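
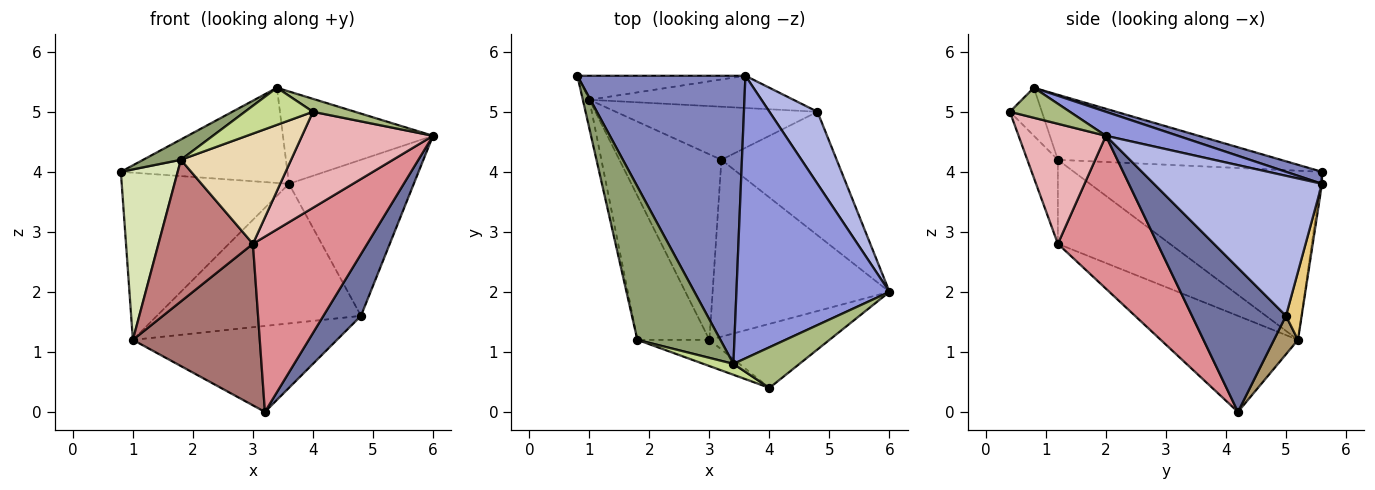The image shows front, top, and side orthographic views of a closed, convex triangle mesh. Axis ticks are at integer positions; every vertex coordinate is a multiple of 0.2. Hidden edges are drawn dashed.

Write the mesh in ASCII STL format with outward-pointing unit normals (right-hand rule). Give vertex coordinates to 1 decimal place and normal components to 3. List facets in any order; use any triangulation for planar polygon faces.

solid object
 facet normal 0.745 -0.298 -0.596
  outer loop
   vertex 4.8 5.0 1.6
   vertex 6.0 2.0 4.6
   vertex 3.2 4.2 0.0
  endloop
 endfacet
 facet normal 0.068 0.313 0.947
  outer loop
   vertex 3.6 5.6 3.8
   vertex 0.8 5.6 4.0
   vertex 3.4 0.8 5.4
  endloop
 endfacet
 facet normal 0.147 0.307 0.940
  outer loop
   vertex 3.6 5.6 3.8
   vertex 3.4 0.8 5.4
   vertex 6.0 2.0 4.6
  endloop
 endfacet
 facet normal 0.774 0.575 0.265
  outer loop
   vertex 3.6 5.6 3.8
   vertex 6.0 2.0 4.6
   vertex 4.8 5.0 1.6
  endloop
 endfacet
 facet normal -0.613 -0.104 0.783
  outer loop
   vertex 1.8 1.2 4.2
   vertex 3.4 0.8 5.4
   vertex 0.8 5.6 4.0
  endloop
 endfacet
 facet normal 0.397 -0.278 0.874
  outer loop
   vertex 4.0 0.4 5.0
   vertex 6.0 2.0 4.6
   vertex 3.4 0.8 5.4
  endloop
 endfacet
 facet normal -0.411 -0.874 0.257
  outer loop
   vertex 4.0 0.4 5.0
   vertex 3.4 0.8 5.4
   vertex 1.8 1.2 4.2
  endloop
 endfacet
 facet normal -0.974 -0.223 -0.038
  outer loop
   vertex 1.0 5.2 1.2
   vertex 1.8 1.2 4.2
   vertex 0.8 5.6 4.0
  endloop
 endfacet
 facet normal 0.100 0.847 -0.523
  outer loop
   vertex 1.0 5.2 1.2
   vertex 4.8 5.0 1.6
   vertex 3.2 4.2 0.0
  endloop
 endfacet
 facet normal -0.010 0.990 -0.142
  outer loop
   vertex 1.0 5.2 1.2
   vertex 0.8 5.6 4.0
   vertex 3.6 5.6 3.8
  endloop
 endfacet
 facet normal 0.075 0.972 -0.224
  outer loop
   vertex 1.0 5.2 1.2
   vertex 3.6 5.6 3.8
   vertex 4.8 5.0 1.6
  endloop
 endfacet
 facet normal -0.260 -0.939 -0.223
  outer loop
   vertex 3.0 1.2 2.8
   vertex 4.0 0.4 5.0
   vertex 1.8 1.2 4.2
  endloop
 endfacet
 facet normal -0.579 -0.535 -0.615
  outer loop
   vertex 3.0 1.2 2.8
   vertex 1.0 5.2 1.2
   vertex 3.2 4.2 0.0
  endloop
 endfacet
 facet normal -0.640 -0.539 -0.548
  outer loop
   vertex 3.0 1.2 2.8
   vertex 1.8 1.2 4.2
   vertex 1.0 5.2 1.2
  endloop
 endfacet
 facet normal 0.523 -0.600 -0.605
  outer loop
   vertex 3.0 1.2 2.8
   vertex 3.2 4.2 0.0
   vertex 6.0 2.0 4.6
  endloop
 endfacet
 facet normal 0.485 -0.728 -0.485
  outer loop
   vertex 3.0 1.2 2.8
   vertex 6.0 2.0 4.6
   vertex 4.0 0.4 5.0
  endloop
 endfacet
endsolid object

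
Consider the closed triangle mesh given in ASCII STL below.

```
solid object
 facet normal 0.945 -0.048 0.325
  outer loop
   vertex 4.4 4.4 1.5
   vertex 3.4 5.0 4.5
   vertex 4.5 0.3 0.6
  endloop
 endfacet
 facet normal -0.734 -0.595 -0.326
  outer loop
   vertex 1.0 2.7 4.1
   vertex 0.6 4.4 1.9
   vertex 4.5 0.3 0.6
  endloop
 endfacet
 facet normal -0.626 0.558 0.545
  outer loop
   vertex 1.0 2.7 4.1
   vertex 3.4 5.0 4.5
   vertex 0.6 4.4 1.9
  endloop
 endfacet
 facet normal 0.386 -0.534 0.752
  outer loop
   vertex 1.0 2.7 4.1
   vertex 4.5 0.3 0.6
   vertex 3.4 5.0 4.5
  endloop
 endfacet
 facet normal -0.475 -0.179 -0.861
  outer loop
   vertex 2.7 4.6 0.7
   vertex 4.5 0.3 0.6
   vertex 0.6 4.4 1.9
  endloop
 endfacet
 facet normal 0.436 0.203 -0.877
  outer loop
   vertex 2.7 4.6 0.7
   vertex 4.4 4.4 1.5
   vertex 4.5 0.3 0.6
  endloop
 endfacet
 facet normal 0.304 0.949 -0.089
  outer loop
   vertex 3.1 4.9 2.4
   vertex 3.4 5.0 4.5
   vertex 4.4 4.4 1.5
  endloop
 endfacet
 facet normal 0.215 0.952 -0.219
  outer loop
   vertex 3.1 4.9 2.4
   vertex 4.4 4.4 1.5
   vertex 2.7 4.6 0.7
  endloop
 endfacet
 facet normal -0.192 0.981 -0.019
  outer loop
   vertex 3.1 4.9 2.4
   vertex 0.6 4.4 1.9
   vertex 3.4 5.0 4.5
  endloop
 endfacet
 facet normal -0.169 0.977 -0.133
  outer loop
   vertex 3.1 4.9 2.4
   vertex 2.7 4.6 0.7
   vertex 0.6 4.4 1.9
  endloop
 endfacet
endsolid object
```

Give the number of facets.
10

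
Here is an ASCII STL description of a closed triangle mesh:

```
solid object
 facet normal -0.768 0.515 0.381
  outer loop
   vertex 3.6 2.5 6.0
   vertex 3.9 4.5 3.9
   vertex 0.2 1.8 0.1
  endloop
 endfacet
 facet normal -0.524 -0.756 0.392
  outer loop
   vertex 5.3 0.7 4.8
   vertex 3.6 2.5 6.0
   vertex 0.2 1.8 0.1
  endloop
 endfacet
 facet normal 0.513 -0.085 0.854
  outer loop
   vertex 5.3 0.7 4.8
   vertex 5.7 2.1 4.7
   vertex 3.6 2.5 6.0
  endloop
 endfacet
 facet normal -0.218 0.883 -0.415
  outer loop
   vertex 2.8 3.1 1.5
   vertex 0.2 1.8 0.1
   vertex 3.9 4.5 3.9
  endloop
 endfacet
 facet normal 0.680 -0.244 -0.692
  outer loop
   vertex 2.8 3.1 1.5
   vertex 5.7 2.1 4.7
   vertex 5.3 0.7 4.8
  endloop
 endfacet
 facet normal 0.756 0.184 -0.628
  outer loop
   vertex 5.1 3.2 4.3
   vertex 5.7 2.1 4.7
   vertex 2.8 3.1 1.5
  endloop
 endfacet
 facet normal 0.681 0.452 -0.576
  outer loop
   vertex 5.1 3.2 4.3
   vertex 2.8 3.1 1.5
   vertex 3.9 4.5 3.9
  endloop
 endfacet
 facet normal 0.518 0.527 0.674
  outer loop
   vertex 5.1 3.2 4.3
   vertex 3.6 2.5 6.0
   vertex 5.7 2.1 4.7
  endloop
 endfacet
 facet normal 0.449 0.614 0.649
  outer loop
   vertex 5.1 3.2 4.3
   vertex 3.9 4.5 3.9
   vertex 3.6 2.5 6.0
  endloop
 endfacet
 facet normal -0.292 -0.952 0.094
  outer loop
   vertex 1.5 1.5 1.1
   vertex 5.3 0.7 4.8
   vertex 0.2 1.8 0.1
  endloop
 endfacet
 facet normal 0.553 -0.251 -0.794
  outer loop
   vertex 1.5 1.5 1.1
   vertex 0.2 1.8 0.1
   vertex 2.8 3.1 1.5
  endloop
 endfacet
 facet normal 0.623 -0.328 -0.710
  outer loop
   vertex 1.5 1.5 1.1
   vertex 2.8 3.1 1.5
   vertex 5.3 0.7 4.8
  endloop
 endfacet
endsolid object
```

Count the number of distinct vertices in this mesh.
8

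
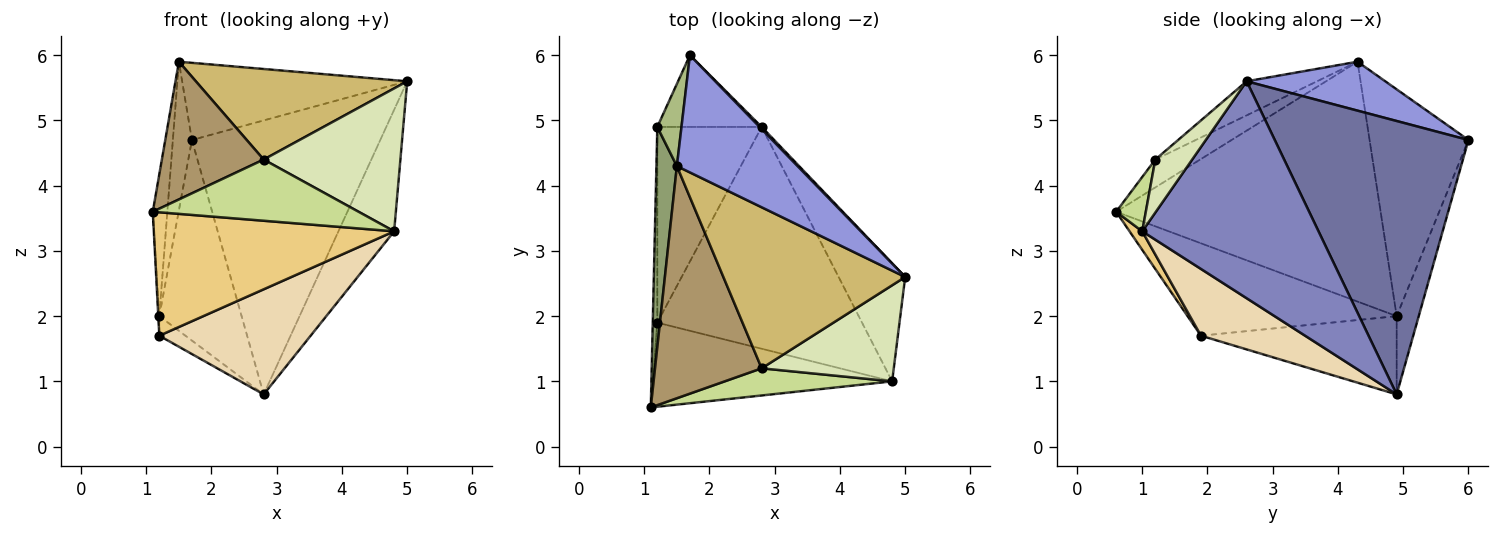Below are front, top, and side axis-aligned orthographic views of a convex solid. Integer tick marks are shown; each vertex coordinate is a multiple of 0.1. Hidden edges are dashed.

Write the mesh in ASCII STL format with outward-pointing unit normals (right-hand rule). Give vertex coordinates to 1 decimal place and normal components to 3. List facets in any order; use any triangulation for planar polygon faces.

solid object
 facet normal 0.717 0.697 0.006
  outer loop
   vertex 2.8 4.9 0.8
   vertex 1.7 6.0 4.7
   vertex 5.0 2.6 5.6
  endloop
 endfacet
 facet normal 0.915 0.289 -0.281
  outer loop
   vertex 4.8 1.0 3.3
   vertex 2.8 4.9 0.8
   vertex 5.0 2.6 5.6
  endloop
 endfacet
 facet normal 0.321 0.521 0.791
  outer loop
   vertex 1.5 4.3 5.9
   vertex 5.0 2.6 5.6
   vertex 1.7 6.0 4.7
  endloop
 endfacet
 facet normal -0.245 0.913 -0.327
  outer loop
   vertex 1.2 4.9 2.0
   vertex 1.7 6.0 4.7
   vertex 2.8 4.9 0.8
  endloop
 endfacet
 facet normal -0.995 0.055 0.085
  outer loop
   vertex 1.2 4.9 2.0
   vertex 1.1 0.6 3.6
   vertex 1.5 4.3 5.9
  endloop
 endfacet
 facet normal -0.977 0.188 0.104
  outer loop
   vertex 1.2 4.9 2.0
   vertex 1.5 4.3 5.9
   vertex 1.7 6.0 4.7
  endloop
 endfacet
 facet normal 0.131 -0.906 0.402
  outer loop
   vertex 2.8 1.2 4.4
   vertex 1.1 0.6 3.6
   vertex 4.8 1.0 3.3
  endloop
 endfacet
 facet normal 0.218 -0.810 0.544
  outer loop
   vertex 2.8 1.2 4.4
   vertex 4.8 1.0 3.3
   vertex 5.0 2.6 5.6
  endloop
 endfacet
 facet normal -0.219 -0.498 0.839
  outer loop
   vertex 2.8 1.2 4.4
   vertex 1.5 4.3 5.9
   vertex 1.1 0.6 3.6
  endloop
 endfacet
 facet normal -0.161 -0.484 0.860
  outer loop
   vertex 2.8 1.2 4.4
   vertex 5.0 2.6 5.6
   vertex 1.5 4.3 5.9
  endloop
 endfacet
 facet normal 0.044 -0.826 -0.563
  outer loop
   vertex 1.2 1.9 1.7
   vertex 4.8 1.0 3.3
   vertex 1.1 0.6 3.6
  endloop
 endfacet
 facet normal 0.283 -0.411 -0.867
  outer loop
   vertex 1.2 1.9 1.7
   vertex 2.8 4.9 0.8
   vertex 4.8 1.0 3.3
  endloop
 endfacet
 facet normal -0.999 0.005 -0.049
  outer loop
   vertex 1.2 1.9 1.7
   vertex 1.1 0.6 3.6
   vertex 1.2 4.9 2.0
  endloop
 endfacet
 facet normal -0.598 0.080 -0.797
  outer loop
   vertex 1.2 1.9 1.7
   vertex 1.2 4.9 2.0
   vertex 2.8 4.9 0.8
  endloop
 endfacet
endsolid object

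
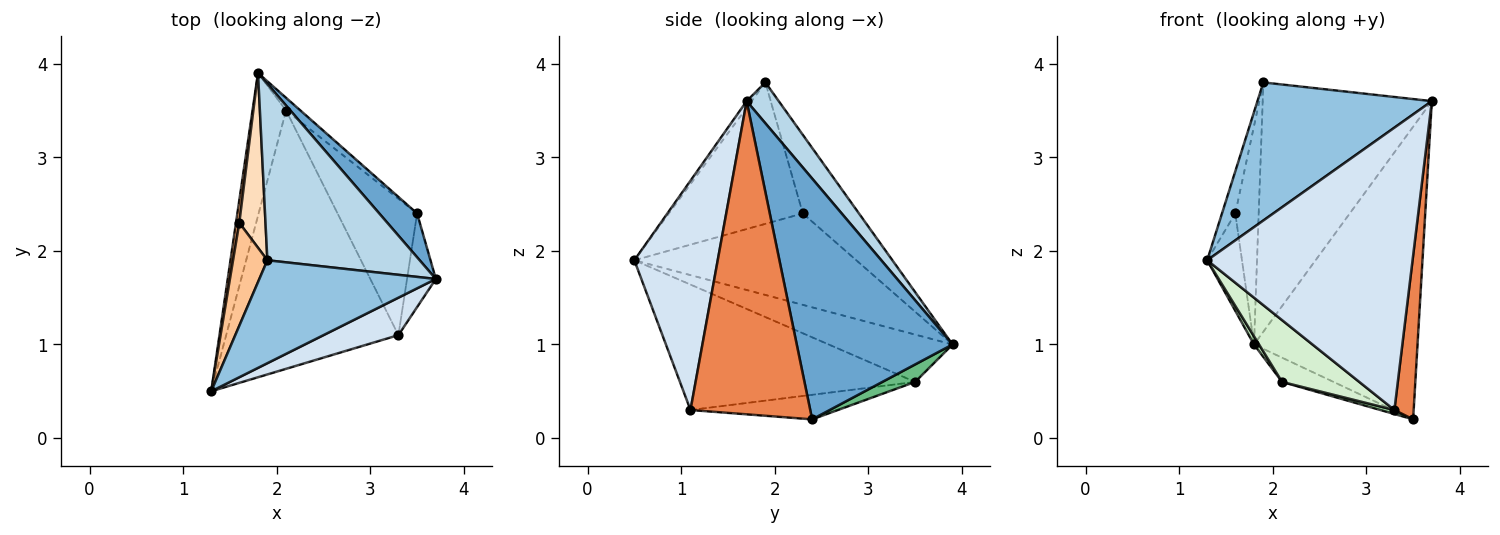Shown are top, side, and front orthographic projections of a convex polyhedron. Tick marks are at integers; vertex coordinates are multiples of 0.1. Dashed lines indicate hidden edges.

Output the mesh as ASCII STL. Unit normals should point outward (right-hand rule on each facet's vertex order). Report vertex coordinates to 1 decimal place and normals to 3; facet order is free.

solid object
 facet normal 0.686 0.720 0.108
  outer loop
   vertex 3.5 2.4 0.2
   vertex 1.8 3.9 1.0
   vertex 3.7 1.7 3.6
  endloop
 endfacet
 facet normal -0.023 -0.801 0.598
  outer loop
   vertex 1.9 1.9 3.8
   vertex 1.3 0.5 1.9
   vertex 3.7 1.7 3.6
  endloop
 endfacet
 facet normal 0.153 0.807 0.571
  outer loop
   vertex 1.9 1.9 3.8
   vertex 3.7 1.7 3.6
   vertex 1.8 3.9 1.0
  endloop
 endfacet
 facet normal 0.373 -0.920 0.122
  outer loop
   vertex 3.3 1.1 0.3
   vertex 3.7 1.7 3.6
   vertex 1.3 0.5 1.9
  endloop
 endfacet
 facet normal 0.983 -0.158 -0.090
  outer loop
   vertex 3.3 1.1 0.3
   vertex 3.5 2.4 0.2
   vertex 3.7 1.7 3.6
  endloop
 endfacet
 facet normal -0.987 0.155 0.036
  outer loop
   vertex 1.6 2.3 2.4
   vertex 1.8 3.9 1.0
   vertex 1.3 0.5 1.9
  endloop
 endfacet
 facet normal -0.967 0.096 0.235
  outer loop
   vertex 1.6 2.3 2.4
   vertex 1.3 0.5 1.9
   vertex 1.9 1.9 3.8
  endloop
 endfacet
 facet normal -0.882 0.368 0.294
  outer loop
   vertex 1.6 2.3 2.4
   vertex 1.9 1.9 3.8
   vertex 1.8 3.9 1.0
  endloop
 endfacet
 facet normal 0.491 0.772 -0.404
  outer loop
   vertex 2.1 3.5 0.6
   vertex 1.8 3.9 1.0
   vertex 3.5 2.4 0.2
  endloop
 endfacet
 facet normal -0.295 -0.028 -0.955
  outer loop
   vertex 2.1 3.5 0.6
   vertex 3.5 2.4 0.2
   vertex 3.3 1.1 0.3
  endloop
 endfacet
 facet normal -0.815 -0.033 -0.578
  outer loop
   vertex 2.1 3.5 0.6
   vertex 1.3 0.5 1.9
   vertex 1.8 3.9 1.0
  endloop
 endfacet
 facet normal -0.578 -0.190 -0.794
  outer loop
   vertex 2.1 3.5 0.6
   vertex 3.3 1.1 0.3
   vertex 1.3 0.5 1.9
  endloop
 endfacet
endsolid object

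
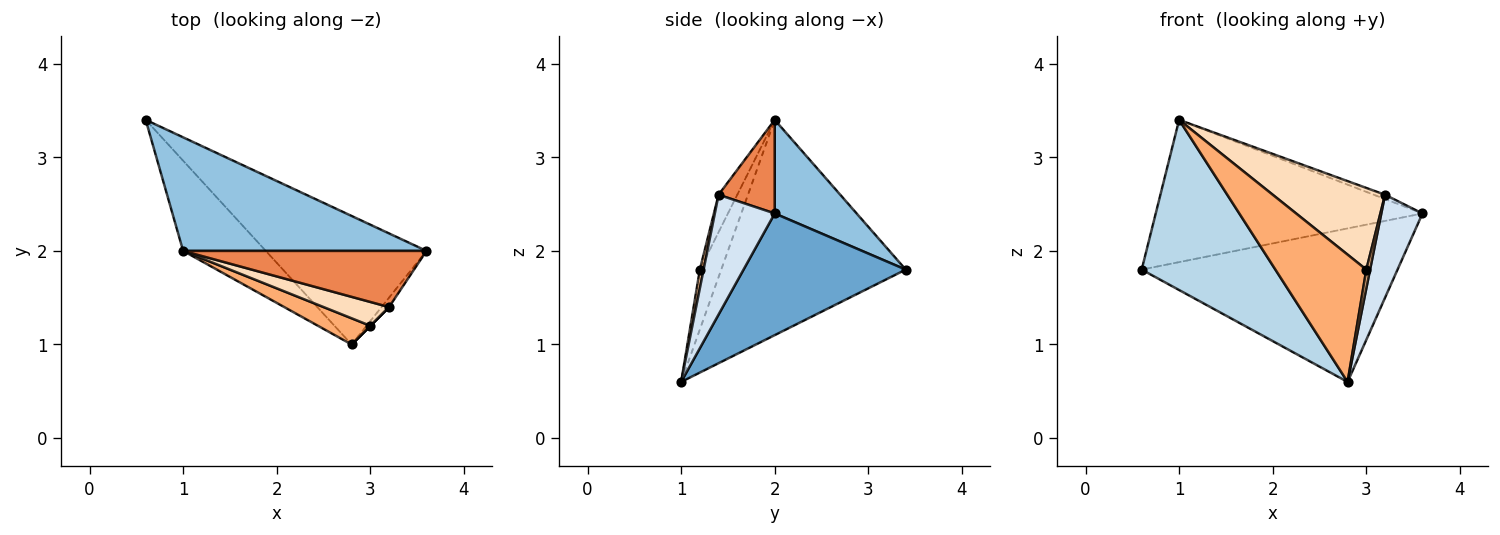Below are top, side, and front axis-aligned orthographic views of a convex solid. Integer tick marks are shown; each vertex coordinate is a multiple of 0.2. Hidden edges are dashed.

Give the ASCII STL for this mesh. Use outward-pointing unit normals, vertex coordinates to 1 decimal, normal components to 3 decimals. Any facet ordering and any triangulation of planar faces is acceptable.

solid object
 facet normal 0.437 0.690 -0.577
  outer loop
   vertex 2.8 1.0 0.6
   vertex 0.6 3.4 1.8
   vertex 3.6 2.0 2.4
  endloop
 endfacet
 facet normal 0.233 0.760 0.607
  outer loop
   vertex 1.0 2.0 3.4
   vertex 3.6 2.0 2.4
   vertex 0.6 3.4 1.8
  endloop
 endfacet
 facet normal -0.773 -0.560 -0.297
  outer loop
   vertex 1.0 2.0 3.4
   vertex 0.6 3.4 1.8
   vertex 2.8 1.0 0.6
  endloop
 endfacet
 facet normal 0.823 -0.566 -0.051
  outer loop
   vertex 3.2 1.4 2.6
   vertex 2.8 1.0 0.6
   vertex 3.6 2.0 2.4
  endloop
 endfacet
 facet normal 0.358 0.072 0.931
  outer loop
   vertex 3.2 1.4 2.6
   vertex 3.6 2.0 2.4
   vertex 1.0 2.0 3.4
  endloop
 endfacet
 facet normal -0.225 -0.954 0.197
  outer loop
   vertex 3.0 1.2 1.8
   vertex 1.0 2.0 3.4
   vertex 2.8 1.0 0.6
  endloop
 endfacet
 facet normal 0.707 -0.707 0.000
  outer loop
   vertex 3.0 1.2 1.8
   vertex 2.8 1.0 0.6
   vertex 3.2 1.4 2.6
  endloop
 endfacet
 facet normal -0.158 -0.948 0.276
  outer loop
   vertex 3.0 1.2 1.8
   vertex 3.2 1.4 2.6
   vertex 1.0 2.0 3.4
  endloop
 endfacet
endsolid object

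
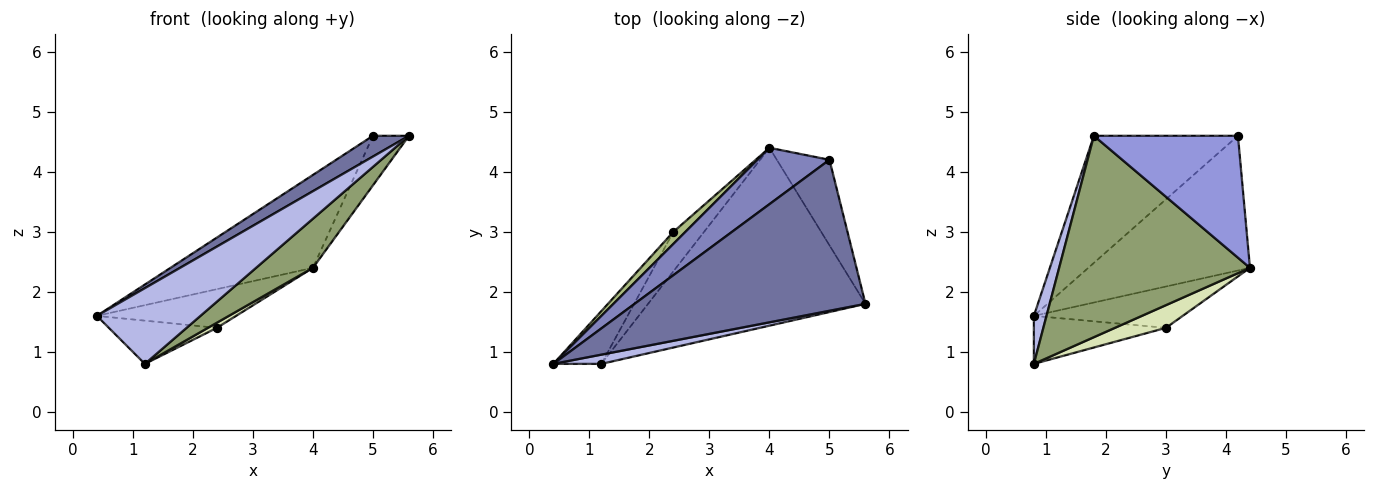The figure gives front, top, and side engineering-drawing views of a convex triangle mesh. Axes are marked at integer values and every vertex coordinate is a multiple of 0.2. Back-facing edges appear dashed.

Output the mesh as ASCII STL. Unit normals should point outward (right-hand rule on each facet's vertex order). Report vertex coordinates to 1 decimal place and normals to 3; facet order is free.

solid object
 facet normal -0.479 -0.120 0.870
  outer loop
   vertex 5.0 4.2 4.6
   vertex 0.4 0.8 1.6
   vertex 5.6 1.8 4.6
  endloop
 endfacet
 facet normal -0.696 0.614 0.372
  outer loop
   vertex 5.0 4.2 4.6
   vertex 4.0 4.4 2.4
   vertex 0.4 0.8 1.6
  endloop
 endfacet
 facet normal 0.895 0.224 -0.386
  outer loop
   vertex 5.0 4.2 4.6
   vertex 5.6 1.8 4.6
   vertex 4.0 4.4 2.4
  endloop
 endfacet
 facet normal 0.120 -0.985 0.120
  outer loop
   vertex 1.2 0.8 0.8
   vertex 5.6 1.8 4.6
   vertex 0.4 0.8 1.6
  endloop
 endfacet
 facet normal 0.666 -0.198 -0.719
  outer loop
   vertex 1.2 0.8 0.8
   vertex 4.0 4.4 2.4
   vertex 5.6 1.8 4.6
  endloop
 endfacet
 facet normal -0.714 0.668 0.207
  outer loop
   vertex 2.4 3.0 1.4
   vertex 0.4 0.8 1.6
   vertex 4.0 4.4 2.4
  endloop
 endfacet
 facet normal -0.612 0.501 -0.612
  outer loop
   vertex 2.4 3.0 1.4
   vertex 1.2 0.8 0.8
   vertex 0.4 0.8 1.6
  endloop
 endfacet
 facet normal 0.591 -0.104 -0.800
  outer loop
   vertex 2.4 3.0 1.4
   vertex 4.0 4.4 2.4
   vertex 1.2 0.8 0.8
  endloop
 endfacet
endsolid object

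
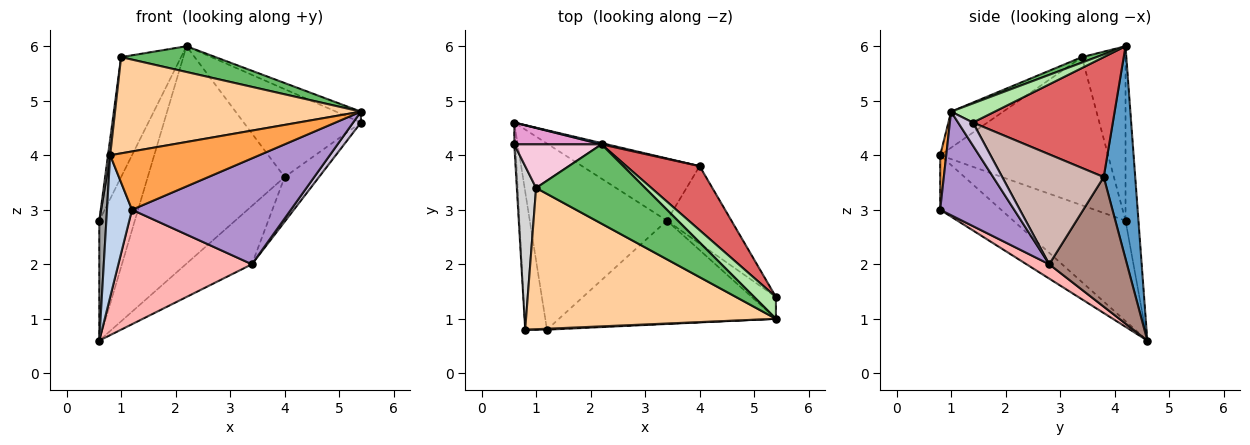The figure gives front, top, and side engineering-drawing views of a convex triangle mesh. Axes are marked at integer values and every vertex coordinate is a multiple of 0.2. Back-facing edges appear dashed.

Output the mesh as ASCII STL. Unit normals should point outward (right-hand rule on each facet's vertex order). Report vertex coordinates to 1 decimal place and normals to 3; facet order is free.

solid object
 facet normal 0.224 0.975 0.006
  outer loop
   vertex 4.0 3.8 3.6
   vertex 0.6 4.6 0.6
   vertex 2.2 4.2 6.0
  endloop
 endfacet
 facet normal -0.868 -0.356 -0.347
  outer loop
   vertex 1.2 0.8 3.0
   vertex 0.8 0.8 4.0
   vertex 0.6 4.6 0.6
  endloop
 endfacet
 facet normal 0.041 -0.999 0.016
  outer loop
   vertex 1.2 0.8 3.0
   vertex 5.4 1.0 4.8
   vertex 0.8 0.8 4.0
  endloop
 endfacet
 facet normal -0.118 -0.559 0.821
  outer loop
   vertex 1.0 3.4 5.8
   vertex 0.8 0.8 4.0
   vertex 5.4 1.0 4.8
  endloop
 endfacet
 facet normal 0.047 -0.309 0.950
  outer loop
   vertex 1.0 3.4 5.8
   vertex 5.4 1.0 4.8
   vertex 2.2 4.2 6.0
  endloop
 endfacet
 facet normal 0.616 0.352 0.704
  outer loop
   vertex 5.4 1.4 4.6
   vertex 2.2 4.2 6.0
   vertex 5.4 1.0 4.8
  endloop
 endfacet
 facet normal 0.694 0.582 0.424
  outer loop
   vertex 5.4 1.4 4.6
   vertex 4.0 3.8 3.6
   vertex 2.2 4.2 6.0
  endloop
 endfacet
 facet normal 0.089 -0.522 -0.848
  outer loop
   vertex 3.4 2.8 2.0
   vertex 1.2 0.8 3.0
   vertex 0.6 4.6 0.6
  endloop
 endfacet
 facet normal 0.316 -0.679 -0.662
  outer loop
   vertex 3.4 2.8 2.0
   vertex 5.4 1.0 4.8
   vertex 1.2 0.8 3.0
  endloop
 endfacet
 facet normal 0.648 -0.341 -0.682
  outer loop
   vertex 3.4 2.8 2.0
   vertex 5.4 1.4 4.6
   vertex 5.4 1.0 4.8
  endloop
 endfacet
 facet normal 0.627 0.533 -0.568
  outer loop
   vertex 3.4 2.8 2.0
   vertex 0.6 4.6 0.6
   vertex 4.0 3.8 3.6
  endloop
 endfacet
 facet normal 0.828 0.281 -0.486
  outer loop
   vertex 3.4 2.8 2.0
   vertex 4.0 3.8 3.6
   vertex 5.4 1.4 4.6
  endloop
 endfacet
 facet normal -0.337 0.926 0.168
  outer loop
   vertex 0.6 4.2 2.8
   vertex 2.2 4.2 6.0
   vertex 0.6 4.6 0.6
  endloop
 endfacet
 facet normal -0.564 0.776 0.282
  outer loop
   vertex 0.6 4.2 2.8
   vertex 1.0 3.4 5.8
   vertex 2.2 4.2 6.0
  endloop
 endfacet
 facet normal -0.998 -0.063 -0.011
  outer loop
   vertex 0.6 4.2 2.8
   vertex 0.6 4.6 0.6
   vertex 0.8 0.8 4.0
  endloop
 endfacet
 facet normal -0.992 -0.013 0.129
  outer loop
   vertex 0.6 4.2 2.8
   vertex 0.8 0.8 4.0
   vertex 1.0 3.4 5.8
  endloop
 endfacet
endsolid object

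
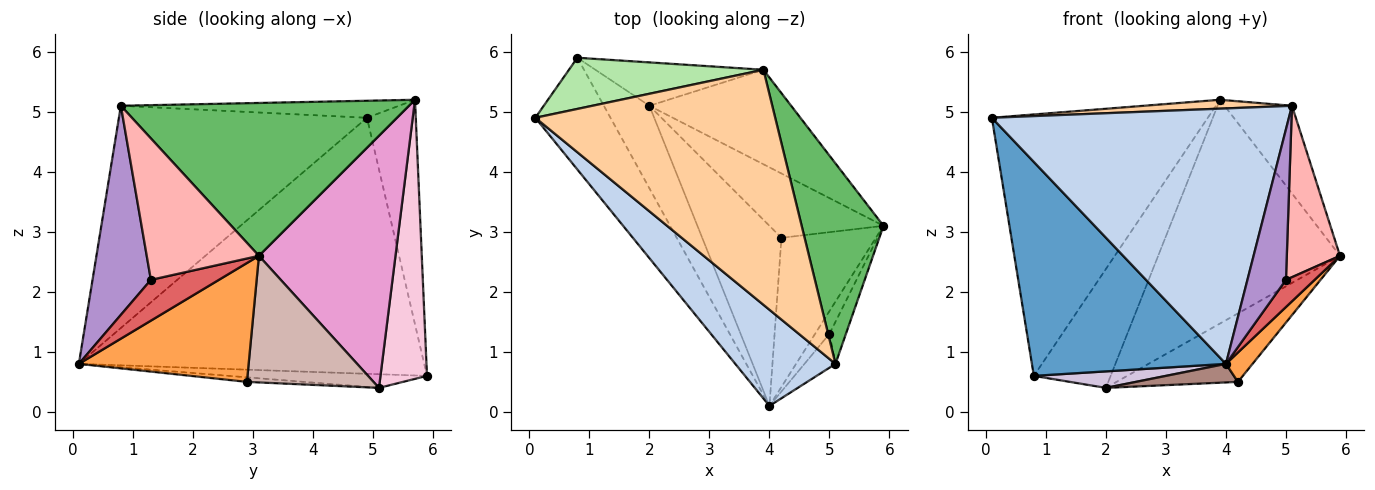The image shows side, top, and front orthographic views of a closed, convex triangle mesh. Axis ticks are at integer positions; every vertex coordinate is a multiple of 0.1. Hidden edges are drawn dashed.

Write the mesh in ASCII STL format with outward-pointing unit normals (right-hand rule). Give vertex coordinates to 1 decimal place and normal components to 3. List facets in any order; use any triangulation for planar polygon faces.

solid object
 facet normal -0.845 -0.475 -0.248
  outer loop
   vertex 0.8 5.9 0.6
   vertex 4.0 0.1 0.8
   vertex 0.1 4.9 4.9
  endloop
 endfacet
 facet normal -0.616 -0.737 0.278
  outer loop
   vertex 5.1 0.8 5.1
   vertex 0.1 4.9 4.9
   vertex 4.0 0.1 0.8
  endloop
 endfacet
 facet normal 0.777 -0.122 -0.617
  outer loop
   vertex 4.2 2.9 0.5
   vertex 5.9 3.1 2.6
   vertex 4.0 0.1 0.8
  endloop
 endfacet
 facet normal -0.071 -0.038 0.997
  outer loop
   vertex 3.9 5.7 5.2
   vertex 0.1 4.9 4.9
   vertex 5.1 0.8 5.1
  endloop
 endfacet
 facet normal 0.863 0.202 0.462
  outer loop
   vertex 3.9 5.7 5.2
   vertex 5.1 0.8 5.1
   vertex 5.9 3.1 2.6
  endloop
 endfacet
 facet normal -0.217 0.958 0.188
  outer loop
   vertex 3.9 5.7 5.2
   vertex 0.8 5.9 0.6
   vertex 0.1 4.9 4.9
  endloop
 endfacet
 facet normal 0.876 -0.369 -0.309
  outer loop
   vertex 5.0 1.3 2.2
   vertex 4.0 0.1 0.8
   vertex 5.9 3.1 2.6
  endloop
 endfacet
 facet normal 0.899 -0.426 -0.104
  outer loop
   vertex 5.0 1.3 2.2
   vertex 5.9 3.1 2.6
   vertex 5.1 0.8 5.1
  endloop
 endfacet
 facet normal 0.828 -0.547 -0.123
  outer loop
   vertex 5.0 1.3 2.2
   vertex 5.1 0.8 5.1
   vertex 4.0 0.1 0.8
  endloop
 endfacet
 facet normal -0.282 -0.188 -0.941
  outer loop
   vertex 2.0 5.1 0.4
   vertex 4.0 0.1 0.8
   vertex 0.8 5.9 0.6
  endloop
 endfacet
 facet normal -0.057 -0.102 -0.993
  outer loop
   vertex 2.0 5.1 0.4
   vertex 4.2 2.9 0.5
   vertex 4.0 0.1 0.8
  endloop
 endfacet
 facet normal 0.605 0.580 -0.545
  outer loop
   vertex 2.0 5.1 0.4
   vertex 5.9 3.1 2.6
   vertex 4.2 2.9 0.5
  endloop
 endfacet
 facet normal 0.569 0.758 -0.320
  outer loop
   vertex 2.0 5.1 0.4
   vertex 3.9 5.7 5.2
   vertex 5.9 3.1 2.6
  endloop
 endfacet
 facet normal 0.495 0.816 -0.298
  outer loop
   vertex 2.0 5.1 0.4
   vertex 0.8 5.9 0.6
   vertex 3.9 5.7 5.2
  endloop
 endfacet
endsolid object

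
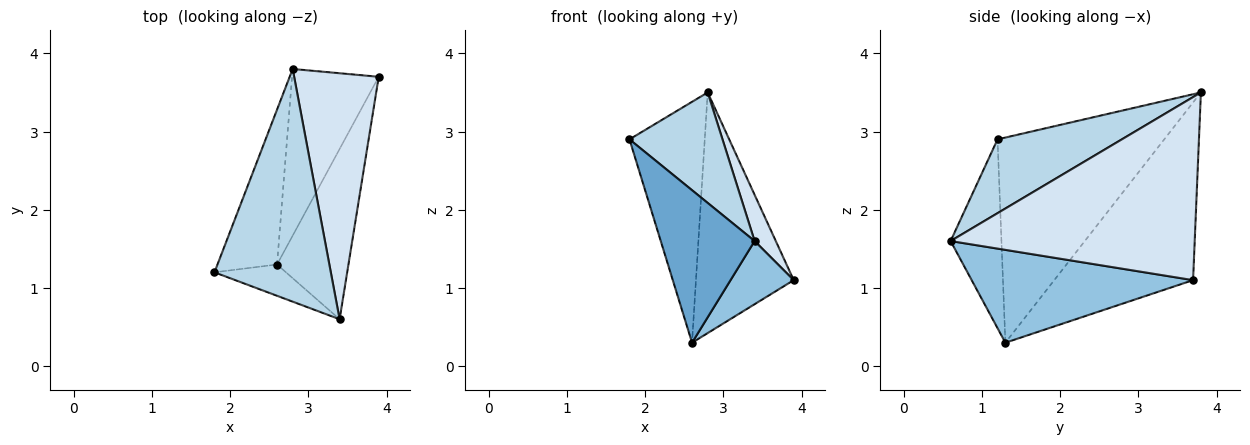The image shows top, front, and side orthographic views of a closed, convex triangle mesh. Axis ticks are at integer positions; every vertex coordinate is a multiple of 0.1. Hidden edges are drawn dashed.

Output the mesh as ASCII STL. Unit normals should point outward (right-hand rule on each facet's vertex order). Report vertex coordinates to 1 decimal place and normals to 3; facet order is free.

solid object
 facet normal -0.469 -0.865 -0.178
  outer loop
   vertex 2.6 1.3 0.3
   vertex 3.4 0.6 1.6
   vertex 1.8 1.2 2.9
  endloop
 endfacet
 facet normal 0.773 -0.221 -0.595
  outer loop
   vertex 2.6 1.3 0.3
   vertex 3.9 3.7 1.1
   vertex 3.4 0.6 1.6
  endloop
 endfacet
 facet normal 0.497 -0.372 0.784
  outer loop
   vertex 2.8 3.8 3.5
   vertex 1.8 1.2 2.9
   vertex 3.4 0.6 1.6
  endloop
 endfacet
 facet normal 0.905 -0.079 0.418
  outer loop
   vertex 2.8 3.8 3.5
   vertex 3.4 0.6 1.6
   vertex 3.9 3.7 1.1
  endloop
 endfacet
 facet normal -0.881 0.398 -0.256
  outer loop
   vertex 2.8 3.8 3.5
   vertex 2.6 1.3 0.3
   vertex 1.8 1.2 2.9
  endloop
 endfacet
 facet normal -0.759 0.535 -0.370
  outer loop
   vertex 2.8 3.8 3.5
   vertex 3.9 3.7 1.1
   vertex 2.6 1.3 0.3
  endloop
 endfacet
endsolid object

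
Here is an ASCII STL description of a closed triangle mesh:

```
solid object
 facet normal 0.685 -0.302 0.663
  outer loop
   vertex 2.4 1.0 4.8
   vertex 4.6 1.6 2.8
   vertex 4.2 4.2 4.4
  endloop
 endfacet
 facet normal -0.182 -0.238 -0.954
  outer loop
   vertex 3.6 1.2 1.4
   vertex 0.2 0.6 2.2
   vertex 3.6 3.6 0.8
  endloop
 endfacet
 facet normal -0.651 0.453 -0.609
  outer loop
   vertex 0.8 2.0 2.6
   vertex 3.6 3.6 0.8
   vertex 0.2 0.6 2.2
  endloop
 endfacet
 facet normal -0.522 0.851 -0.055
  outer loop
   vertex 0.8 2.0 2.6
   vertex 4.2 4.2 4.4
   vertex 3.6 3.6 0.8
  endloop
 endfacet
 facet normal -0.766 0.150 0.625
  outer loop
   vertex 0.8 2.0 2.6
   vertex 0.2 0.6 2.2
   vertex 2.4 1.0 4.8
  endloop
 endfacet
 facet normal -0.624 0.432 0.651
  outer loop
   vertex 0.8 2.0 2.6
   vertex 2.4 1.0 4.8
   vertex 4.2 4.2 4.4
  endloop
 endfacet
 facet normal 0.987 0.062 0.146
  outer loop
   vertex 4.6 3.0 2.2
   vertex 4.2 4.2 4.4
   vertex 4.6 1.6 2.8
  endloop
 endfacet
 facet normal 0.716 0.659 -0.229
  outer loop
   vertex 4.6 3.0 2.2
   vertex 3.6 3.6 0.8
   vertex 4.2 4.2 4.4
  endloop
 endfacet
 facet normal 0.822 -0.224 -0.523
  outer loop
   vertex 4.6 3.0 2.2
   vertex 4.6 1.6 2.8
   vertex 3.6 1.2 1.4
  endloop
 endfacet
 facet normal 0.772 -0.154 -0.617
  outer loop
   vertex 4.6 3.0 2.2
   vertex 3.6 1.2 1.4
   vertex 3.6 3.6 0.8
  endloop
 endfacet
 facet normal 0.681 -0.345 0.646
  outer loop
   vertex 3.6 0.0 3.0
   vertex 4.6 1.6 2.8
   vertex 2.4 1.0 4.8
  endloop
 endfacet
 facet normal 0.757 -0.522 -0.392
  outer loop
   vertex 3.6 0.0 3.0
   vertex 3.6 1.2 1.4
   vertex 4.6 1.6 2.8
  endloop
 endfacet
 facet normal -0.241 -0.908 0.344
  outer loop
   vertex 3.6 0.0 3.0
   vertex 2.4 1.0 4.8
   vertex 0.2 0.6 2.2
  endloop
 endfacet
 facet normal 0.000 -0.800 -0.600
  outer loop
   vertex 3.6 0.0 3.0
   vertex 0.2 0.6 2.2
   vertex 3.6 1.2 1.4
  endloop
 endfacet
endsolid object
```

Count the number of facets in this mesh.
14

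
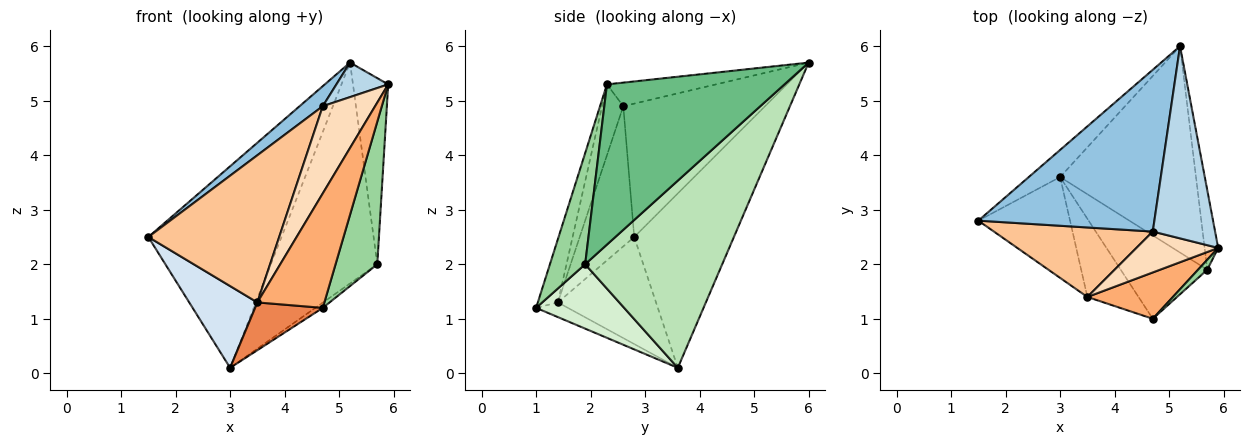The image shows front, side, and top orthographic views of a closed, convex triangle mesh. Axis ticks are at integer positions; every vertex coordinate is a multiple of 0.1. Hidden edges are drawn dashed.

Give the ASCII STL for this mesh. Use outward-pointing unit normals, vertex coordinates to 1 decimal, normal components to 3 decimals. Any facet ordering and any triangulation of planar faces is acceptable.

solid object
 facet normal -0.596 0.796 -0.107
  outer loop
   vertex 3.0 3.6 0.1
   vertex 1.5 2.8 2.5
   vertex 5.2 6.0 5.7
  endloop
 endfacet
 facet normal -0.601 -0.098 0.793
  outer loop
   vertex 4.7 2.6 4.9
   vertex 5.2 6.0 5.7
   vertex 1.5 2.8 2.5
  endloop
 endfacet
 facet normal -0.349 -0.166 0.922
  outer loop
   vertex 4.7 2.6 4.9
   vertex 5.9 2.3 5.3
   vertex 5.2 6.0 5.7
  endloop
 endfacet
 facet normal -0.672 -0.467 -0.575
  outer loop
   vertex 3.5 1.4 1.3
   vertex 1.5 2.8 2.5
   vertex 3.0 3.6 0.1
  endloop
 endfacet
 facet normal -0.238 -0.506 -0.829
  outer loop
   vertex 3.5 1.4 1.3
   vertex 3.0 3.6 0.1
   vertex 4.7 1.0 1.2
  endloop
 endfacet
 facet normal -0.268 -0.893 0.362
  outer loop
   vertex 3.5 1.4 1.3
   vertex 4.7 1.0 1.2
   vertex 5.9 2.3 5.3
  endloop
 endfacet
 facet normal -0.353 -0.846 0.400
  outer loop
   vertex 3.5 1.4 1.3
   vertex 4.7 2.6 4.9
   vertex 1.5 2.8 2.5
  endloop
 endfacet
 facet normal -0.345 -0.850 0.398
  outer loop
   vertex 3.5 1.4 1.3
   vertex 5.9 2.3 5.3
   vertex 4.7 2.6 4.9
  endloop
 endfacet
 facet normal 0.978 0.194 -0.083
  outer loop
   vertex 5.7 1.9 2.0
   vertex 5.2 6.0 5.7
   vertex 5.9 2.3 5.3
  endloop
 endfacet
 facet normal 0.644 -0.763 0.053
  outer loop
   vertex 5.7 1.9 2.0
   vertex 5.9 2.3 5.3
   vertex 4.7 1.0 1.2
  endloop
 endfacet
 facet normal 0.685 0.532 -0.497
  outer loop
   vertex 5.7 1.9 2.0
   vertex 3.0 3.6 0.1
   vertex 5.2 6.0 5.7
  endloop
 endfacet
 facet normal 0.596 0.050 -0.802
  outer loop
   vertex 5.7 1.9 2.0
   vertex 4.7 1.0 1.2
   vertex 3.0 3.6 0.1
  endloop
 endfacet
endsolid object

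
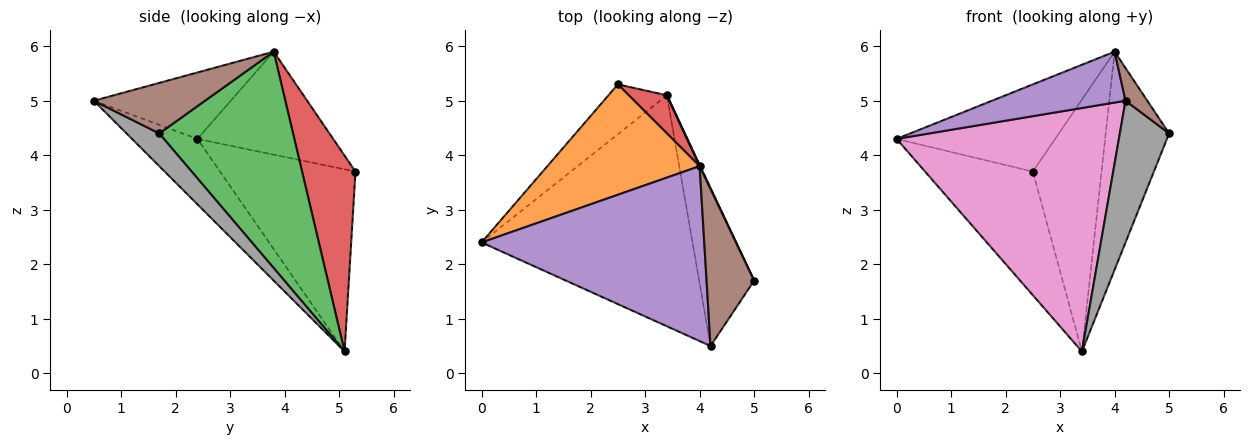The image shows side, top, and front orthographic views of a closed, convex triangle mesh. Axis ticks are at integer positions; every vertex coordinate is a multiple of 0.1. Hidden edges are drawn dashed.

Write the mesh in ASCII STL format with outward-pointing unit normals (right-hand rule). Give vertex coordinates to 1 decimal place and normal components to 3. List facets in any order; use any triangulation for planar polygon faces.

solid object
 facet normal -0.759 0.604 -0.244
  outer loop
   vertex 3.4 5.1 0.4
   vertex 0.0 2.4 4.3
   vertex 2.5 5.3 3.7
  endloop
 endfacet
 facet normal -0.469 0.548 0.693
  outer loop
   vertex 4.0 3.8 5.9
   vertex 2.5 5.3 3.7
   vertex 0.0 2.4 4.3
  endloop
 endfacet
 facet normal 0.904 0.428 0.003
  outer loop
   vertex 4.0 3.8 5.9
   vertex 5.0 1.7 4.4
   vertex 3.4 5.1 0.4
  endloop
 endfacet
 facet normal 0.610 0.784 0.119
  outer loop
   vertex 4.0 3.8 5.9
   vertex 3.4 5.1 0.4
   vertex 2.5 5.3 3.7
  endloop
 endfacet
 facet normal -0.275 -0.268 0.923
  outer loop
   vertex 4.2 0.5 5.0
   vertex 4.0 3.8 5.9
   vertex 0.0 2.4 4.3
  endloop
 endfacet
 facet normal 0.721 -0.141 0.678
  outer loop
   vertex 4.2 0.5 5.0
   vertex 5.0 1.7 4.4
   vertex 4.0 3.8 5.9
  endloop
 endfacet
 facet normal -0.209 -0.709 -0.673
  outer loop
   vertex 4.2 0.5 5.0
   vertex 0.0 2.4 4.3
   vertex 3.4 5.1 0.4
  endloop
 endfacet
 facet normal 0.405 -0.610 -0.681
  outer loop
   vertex 4.2 0.5 5.0
   vertex 3.4 5.1 0.4
   vertex 5.0 1.7 4.4
  endloop
 endfacet
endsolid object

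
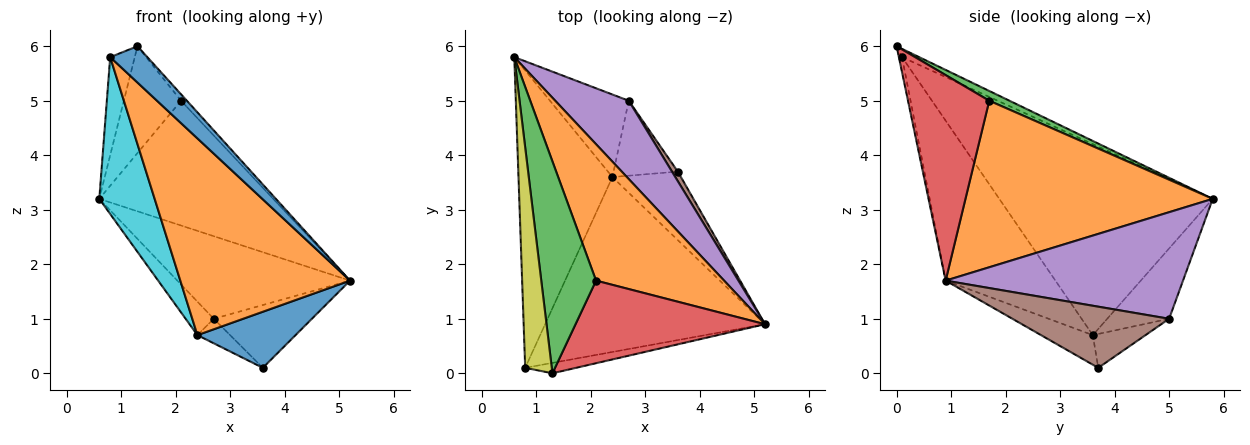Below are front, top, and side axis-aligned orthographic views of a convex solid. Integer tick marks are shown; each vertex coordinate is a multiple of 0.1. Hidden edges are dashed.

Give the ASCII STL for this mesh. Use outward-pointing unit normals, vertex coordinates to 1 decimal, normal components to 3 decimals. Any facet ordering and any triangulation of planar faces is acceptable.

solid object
 facet normal -0.317 -0.601 -0.734
  outer loop
   vertex 2.4 3.6 0.7
   vertex 3.6 3.7 0.1
   vertex 5.2 0.9 1.7
  endloop
 endfacet
 facet normal 0.692 0.487 0.532
  outer loop
   vertex 2.1 1.7 5.0
   vertex 5.2 0.9 1.7
   vertex 0.6 5.8 3.2
  endloop
 endfacet
 facet normal 0.157 0.445 0.882
  outer loop
   vertex 2.1 1.7 5.0
   vertex 0.6 5.8 3.2
   vertex 1.3 0.0 6.0
  endloop
 endfacet
 facet normal 0.734 0.053 0.677
  outer loop
   vertex 2.1 1.7 5.0
   vertex 1.3 0.0 6.0
   vertex 5.2 0.9 1.7
  endloop
 endfacet
 facet normal 0.706 0.514 0.487
  outer loop
   vertex 2.7 5.0 1.0
   vertex 0.6 5.8 3.2
   vertex 5.2 0.9 1.7
  endloop
 endfacet
 facet normal 0.845 0.529 0.081
  outer loop
   vertex 2.7 5.0 1.0
   vertex 5.2 0.9 1.7
   vertex 3.6 3.7 0.1
  endloop
 endfacet
 facet normal -0.638 0.290 -0.714
  outer loop
   vertex 2.7 5.0 1.0
   vertex 2.4 3.6 0.7
   vertex 0.6 5.8 3.2
  endloop
 endfacet
 facet normal -0.448 0.278 -0.850
  outer loop
   vertex 2.7 5.0 1.0
   vertex 3.6 3.7 0.1
   vertex 2.4 3.6 0.7
  endloop
 endfacet
 facet normal -0.273 0.391 0.879
  outer loop
   vertex 0.8 0.1 5.8
   vertex 1.3 0.0 6.0
   vertex 0.6 5.8 3.2
  endloop
 endfacet
 facet normal -0.874 -0.227 -0.430
  outer loop
   vertex 0.8 0.1 5.8
   vertex 0.6 5.8 3.2
   vertex 2.4 3.6 0.7
  endloop
 endfacet
 facet normal -0.082 -0.958 -0.275
  outer loop
   vertex 0.8 0.1 5.8
   vertex 5.2 0.9 1.7
   vertex 1.3 0.0 6.0
  endloop
 endfacet
 facet normal -0.435 -0.673 -0.598
  outer loop
   vertex 0.8 0.1 5.8
   vertex 2.4 3.6 0.7
   vertex 5.2 0.9 1.7
  endloop
 endfacet
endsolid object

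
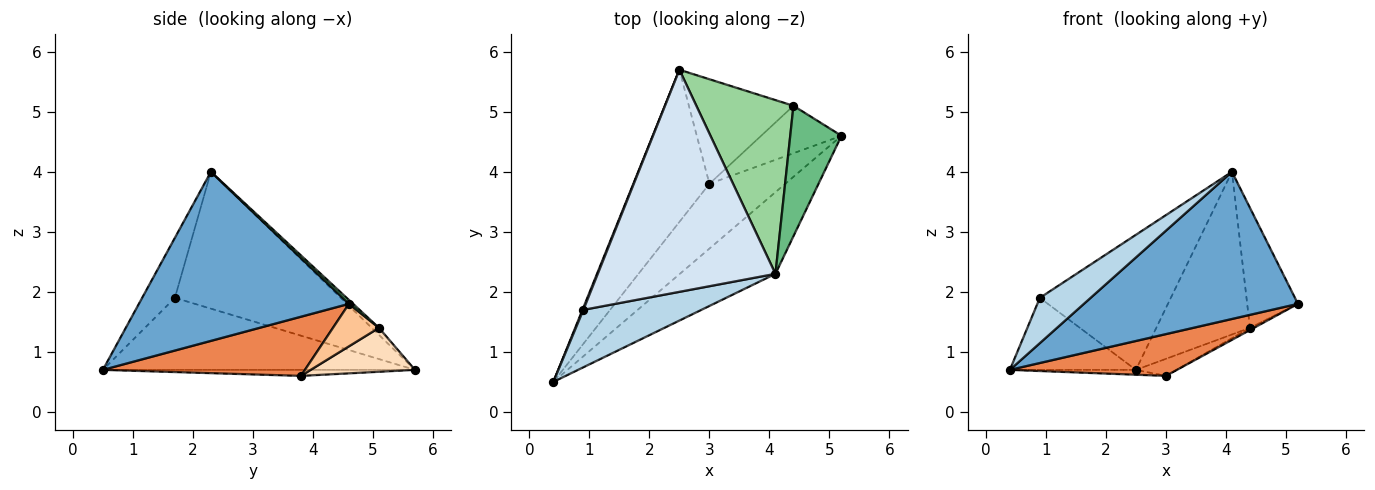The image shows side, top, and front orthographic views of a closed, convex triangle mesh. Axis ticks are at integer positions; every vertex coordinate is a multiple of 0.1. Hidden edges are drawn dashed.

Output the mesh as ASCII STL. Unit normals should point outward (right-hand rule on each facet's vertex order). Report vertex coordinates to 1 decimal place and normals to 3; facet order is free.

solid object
 facet normal 0.651 -0.664 -0.368
  outer loop
   vertex 4.1 2.3 4.0
   vertex 0.4 0.5 0.7
   vertex 5.2 4.6 1.8
  endloop
 endfacet
 facet normal -0.927 0.374 0.012
  outer loop
   vertex 0.9 1.7 1.9
   vertex 2.5 5.7 0.7
   vertex 0.4 0.5 0.7
  endloop
 endfacet
 facet normal -0.371 -0.575 0.729
  outer loop
   vertex 0.9 1.7 1.9
   vertex 0.4 0.5 0.7
   vertex 4.1 2.3 4.0
  endloop
 endfacet
 facet normal -0.550 0.434 0.714
  outer loop
   vertex 0.9 1.7 1.9
   vertex 4.1 2.3 4.0
   vertex 2.5 5.7 0.7
  endloop
 endfacet
 facet normal 0.548 -0.453 -0.703
  outer loop
   vertex 3.0 3.8 0.6
   vertex 5.2 4.6 1.8
   vertex 0.4 0.5 0.7
  endloop
 endfacet
 facet normal -0.079 0.032 -0.996
  outer loop
   vertex 3.0 3.8 0.6
   vertex 0.4 0.5 0.7
   vertex 2.5 5.7 0.7
  endloop
 endfacet
 facet normal 0.467 0.041 -0.883
  outer loop
   vertex 4.4 5.1 1.4
   vertex 5.2 4.6 1.8
   vertex 3.0 3.8 0.6
  endloop
 endfacet
 facet normal 0.383 0.149 -0.912
  outer loop
   vertex 4.4 5.1 1.4
   vertex 3.0 3.8 0.6
   vertex 2.5 5.7 0.7
  endloop
 endfacet
 facet normal 0.055 0.676 0.735
  outer loop
   vertex 4.4 5.1 1.4
   vertex 4.1 2.3 4.0
   vertex 5.2 4.6 1.8
  endloop
 endfacet
 facet normal -0.053 0.683 0.729
  outer loop
   vertex 4.4 5.1 1.4
   vertex 2.5 5.7 0.7
   vertex 4.1 2.3 4.0
  endloop
 endfacet
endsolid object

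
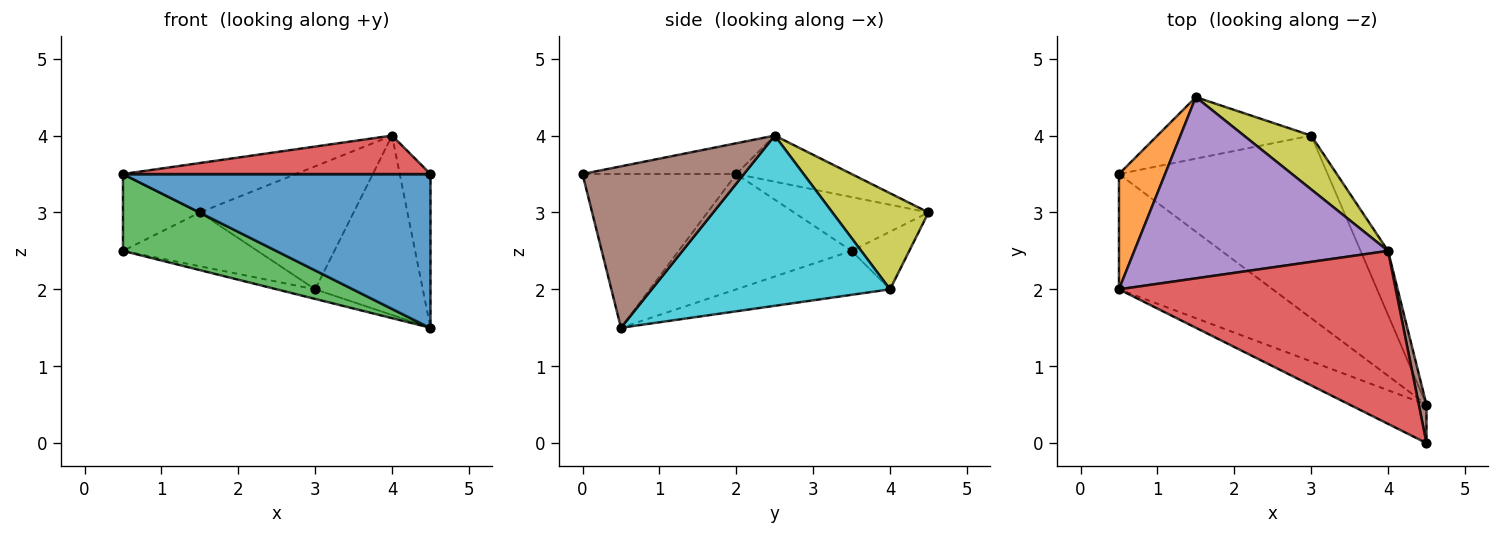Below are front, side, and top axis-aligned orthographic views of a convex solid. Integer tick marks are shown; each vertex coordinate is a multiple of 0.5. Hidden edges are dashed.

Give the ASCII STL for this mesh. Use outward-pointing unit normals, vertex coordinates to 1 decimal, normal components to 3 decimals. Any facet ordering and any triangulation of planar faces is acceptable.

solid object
 facet normal -0.436 -0.873 -0.218
  outer loop
   vertex 4.5 0.5 1.5
   vertex 4.5 0.0 3.5
   vertex 0.5 2.0 3.5
  endloop
 endfacet
 facet normal -0.697 0.398 0.597
  outer loop
   vertex 0.5 3.5 2.5
   vertex 0.5 2.0 3.5
   vertex 1.5 4.5 3.0
  endloop
 endfacet
 facet normal -0.529 -0.471 -0.706
  outer loop
   vertex 0.5 3.5 2.5
   vertex 4.5 0.5 1.5
   vertex 0.5 2.0 3.5
  endloop
 endfacet
 facet normal -0.108 -0.216 0.970
  outer loop
   vertex 4.0 2.5 4.0
   vertex 0.5 2.0 3.5
   vertex 4.5 0.0 3.5
  endloop
 endfacet
 facet normal -0.173 0.259 0.950
  outer loop
   vertex 4.0 2.5 4.0
   vertex 1.5 4.5 3.0
   vertex 0.5 2.0 3.5
  endloop
 endfacet
 facet normal 0.981 0.187 0.047
  outer loop
   vertex 4.0 2.5 4.0
   vertex 4.5 0.0 3.5
   vertex 4.5 0.5 1.5
  endloop
 endfacet
 facet normal -0.272 0.634 -0.724
  outer loop
   vertex 3.0 4.0 2.0
   vertex 0.5 3.5 2.5
   vertex 1.5 4.5 3.0
  endloop
 endfacet
 facet normal -0.206 0.051 -0.977
  outer loop
   vertex 3.0 4.0 2.0
   vertex 4.5 0.5 1.5
   vertex 0.5 3.5 2.5
  endloop
 endfacet
 facet normal 0.497 0.795 0.348
  outer loop
   vertex 3.0 4.0 2.0
   vertex 1.5 4.5 3.0
   vertex 4.0 2.5 4.0
  endloop
 endfacet
 facet normal 0.902 0.407 -0.145
  outer loop
   vertex 3.0 4.0 2.0
   vertex 4.0 2.5 4.0
   vertex 4.5 0.5 1.5
  endloop
 endfacet
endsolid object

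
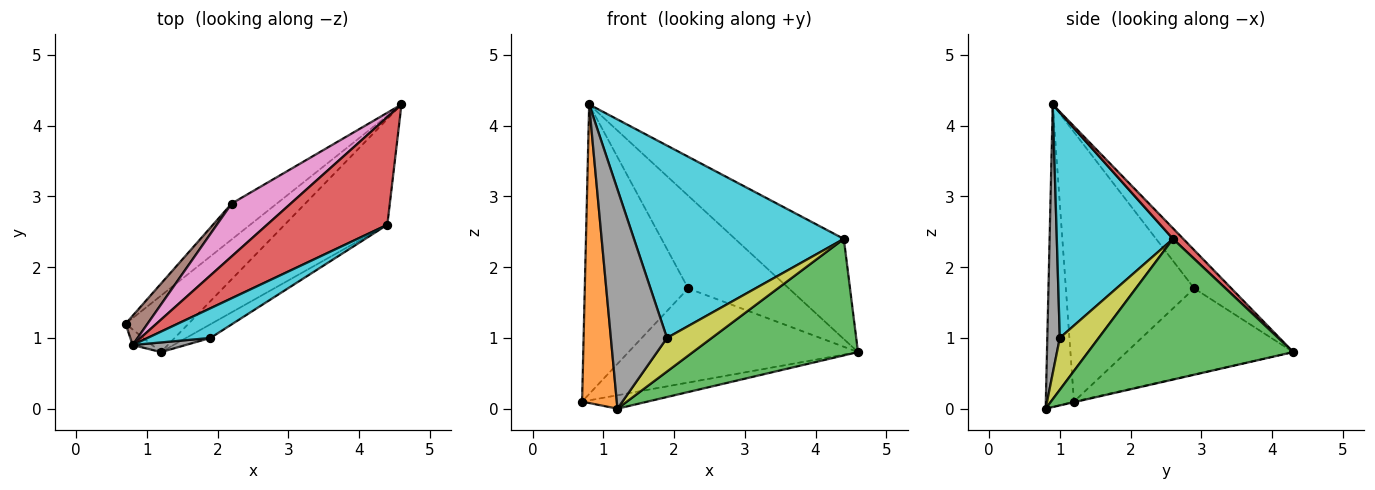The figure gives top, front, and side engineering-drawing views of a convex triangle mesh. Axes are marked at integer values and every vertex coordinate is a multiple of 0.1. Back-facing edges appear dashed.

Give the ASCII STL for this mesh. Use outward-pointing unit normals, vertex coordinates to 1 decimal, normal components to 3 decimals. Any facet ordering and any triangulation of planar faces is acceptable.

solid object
 facet normal -0.009 0.231 -0.973
  outer loop
   vertex 1.2 0.8 0.0
   vertex 0.7 1.2 0.1
   vertex 4.6 4.3 0.8
  endloop
 endfacet
 facet normal -0.629 -0.776 -0.040
  outer loop
   vertex 0.8 0.9 4.3
   vertex 0.7 1.2 0.1
   vertex 1.2 0.8 0.0
  endloop
 endfacet
 facet normal 0.677 -0.545 -0.494
  outer loop
   vertex 4.4 2.6 2.4
   vertex 1.2 0.8 0.0
   vertex 4.6 4.3 0.8
  endloop
 endfacet
 facet normal 0.064 0.680 0.730
  outer loop
   vertex 4.4 2.6 2.4
   vertex 4.6 4.3 0.8
   vertex 0.8 0.9 4.3
  endloop
 endfacet
 facet normal -0.562 0.773 -0.295
  outer loop
   vertex 2.2 2.9 1.7
   vertex 4.6 4.3 0.8
   vertex 0.7 1.2 0.1
  endloop
 endfacet
 facet normal -0.777 0.626 0.063
  outer loop
   vertex 2.2 2.9 1.7
   vertex 0.7 1.2 0.1
   vertex 0.8 0.9 4.3
  endloop
 endfacet
 facet normal -0.306 0.827 0.472
  outer loop
   vertex 2.2 2.9 1.7
   vertex 0.8 0.9 4.3
   vertex 4.6 4.3 0.8
  endloop
 endfacet
 facet normal 0.217 -0.975 0.043
  outer loop
   vertex 1.9 1.0 1.0
   vertex 0.8 0.9 4.3
   vertex 1.2 0.8 0.0
  endloop
 endfacet
 facet normal 0.627 -0.722 -0.294
  outer loop
   vertex 1.9 1.0 1.0
   vertex 1.2 0.8 0.0
   vertex 4.4 2.6 2.4
  endloop
 endfacet
 facet normal 0.480 -0.867 0.134
  outer loop
   vertex 1.9 1.0 1.0
   vertex 4.4 2.6 2.4
   vertex 0.8 0.9 4.3
  endloop
 endfacet
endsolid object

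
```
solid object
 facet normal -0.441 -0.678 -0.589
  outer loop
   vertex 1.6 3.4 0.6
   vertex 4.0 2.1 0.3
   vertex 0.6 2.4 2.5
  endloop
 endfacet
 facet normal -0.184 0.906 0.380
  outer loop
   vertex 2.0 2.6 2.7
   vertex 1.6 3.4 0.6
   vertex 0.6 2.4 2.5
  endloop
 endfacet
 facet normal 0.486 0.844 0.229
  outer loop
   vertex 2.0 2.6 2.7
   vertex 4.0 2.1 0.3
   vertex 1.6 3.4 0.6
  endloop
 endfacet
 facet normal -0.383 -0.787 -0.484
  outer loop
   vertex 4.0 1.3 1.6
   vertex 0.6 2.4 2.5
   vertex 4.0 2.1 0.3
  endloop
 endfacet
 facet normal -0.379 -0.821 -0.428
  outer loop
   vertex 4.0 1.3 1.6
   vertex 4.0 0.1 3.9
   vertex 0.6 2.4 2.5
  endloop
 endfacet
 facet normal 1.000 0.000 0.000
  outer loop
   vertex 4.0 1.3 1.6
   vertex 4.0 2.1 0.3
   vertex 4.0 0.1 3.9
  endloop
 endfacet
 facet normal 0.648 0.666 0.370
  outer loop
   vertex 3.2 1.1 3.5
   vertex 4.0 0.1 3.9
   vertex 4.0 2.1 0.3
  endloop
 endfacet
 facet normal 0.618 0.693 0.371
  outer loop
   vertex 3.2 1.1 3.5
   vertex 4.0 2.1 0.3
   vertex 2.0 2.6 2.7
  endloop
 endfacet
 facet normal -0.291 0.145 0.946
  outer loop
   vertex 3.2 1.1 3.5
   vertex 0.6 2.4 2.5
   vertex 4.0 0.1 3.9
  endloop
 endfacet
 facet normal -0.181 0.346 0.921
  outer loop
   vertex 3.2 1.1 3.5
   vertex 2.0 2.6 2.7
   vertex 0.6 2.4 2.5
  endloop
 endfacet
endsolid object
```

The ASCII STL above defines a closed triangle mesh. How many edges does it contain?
15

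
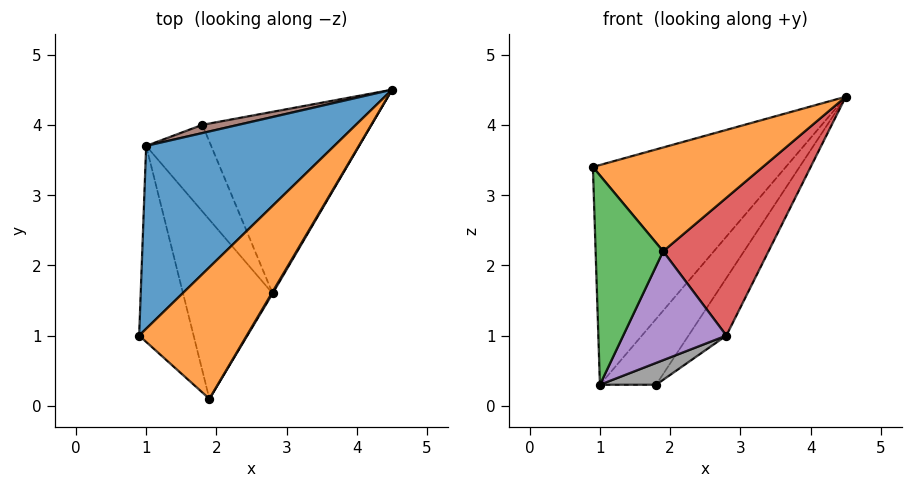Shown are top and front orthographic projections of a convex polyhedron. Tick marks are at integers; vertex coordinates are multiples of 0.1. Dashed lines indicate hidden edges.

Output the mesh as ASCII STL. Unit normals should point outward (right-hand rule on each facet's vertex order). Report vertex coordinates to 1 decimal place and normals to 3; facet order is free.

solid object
 facet normal -0.679 0.564 0.470
  outer loop
   vertex 1.0 3.7 0.3
   vertex 0.9 1.0 3.4
   vertex 4.5 4.5 4.4
  endloop
 endfacet
 facet normal 0.359 -0.578 0.733
  outer loop
   vertex 1.9 0.1 2.2
   vertex 4.5 4.5 4.4
   vertex 0.9 1.0 3.4
  endloop
 endfacet
 facet normal -0.828 -0.409 -0.383
  outer loop
   vertex 1.9 0.1 2.2
   vertex 0.9 1.0 3.4
   vertex 1.0 3.7 0.3
  endloop
 endfacet
 facet normal 0.860 -0.511 0.006
  outer loop
   vertex 2.8 1.6 1.0
   vertex 4.5 4.5 4.4
   vertex 1.9 0.1 2.2
  endloop
 endfacet
 facet normal -0.264 -0.501 -0.824
  outer loop
   vertex 2.8 1.6 1.0
   vertex 1.9 0.1 2.2
   vertex 1.0 3.7 0.3
  endloop
 endfacet
 facet normal -0.349 0.930 0.116
  outer loop
   vertex 1.8 4.0 0.3
   vertex 1.0 3.7 0.3
   vertex 4.5 4.5 4.4
  endloop
 endfacet
 facet normal 0.812 0.176 -0.556
  outer loop
   vertex 1.8 4.0 0.3
   vertex 4.5 4.5 4.4
   vertex 2.8 1.6 1.0
  endloop
 endfacet
 facet normal 0.091 -0.244 -0.966
  outer loop
   vertex 1.8 4.0 0.3
   vertex 2.8 1.6 1.0
   vertex 1.0 3.7 0.3
  endloop
 endfacet
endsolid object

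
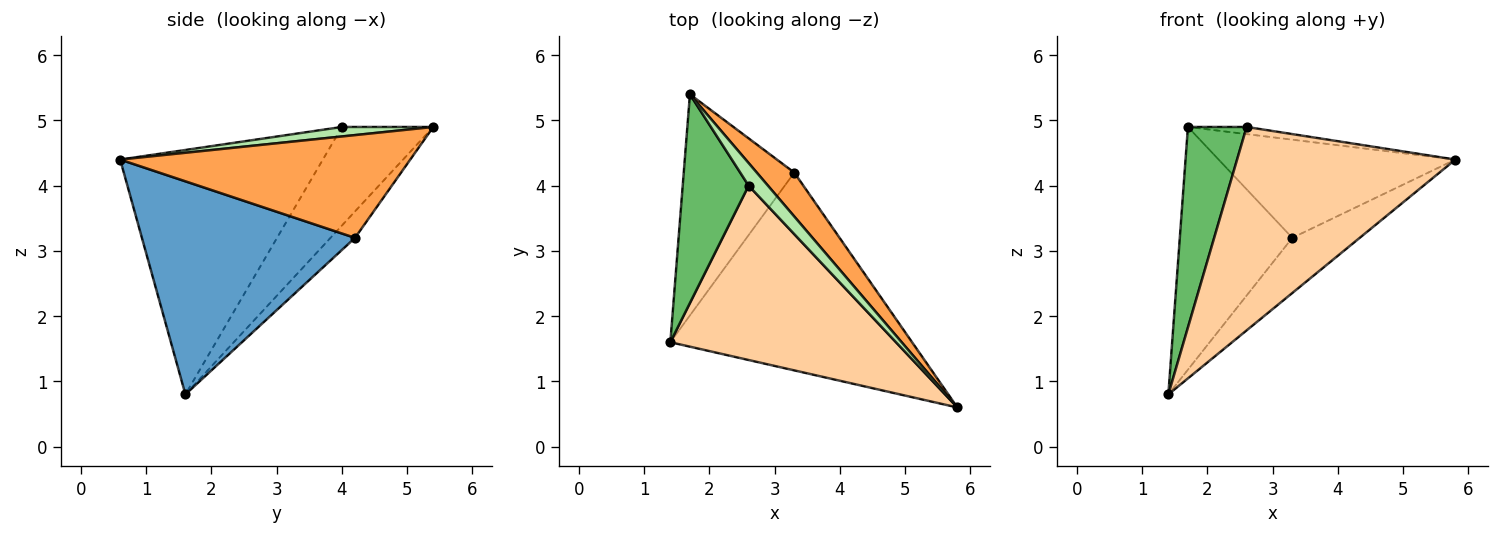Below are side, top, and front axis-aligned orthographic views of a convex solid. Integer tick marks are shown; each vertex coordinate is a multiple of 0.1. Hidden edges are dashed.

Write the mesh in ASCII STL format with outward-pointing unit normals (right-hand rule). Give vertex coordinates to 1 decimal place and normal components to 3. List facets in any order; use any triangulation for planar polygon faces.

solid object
 facet normal 0.647 0.205 -0.734
  outer loop
   vertex 3.3 4.2 3.2
   vertex 5.8 0.6 4.4
   vertex 1.4 1.6 0.8
  endloop
 endfacet
 facet normal -0.159 0.730 -0.665
  outer loop
   vertex 3.3 4.2 3.2
   vertex 1.4 1.6 0.8
   vertex 1.7 5.4 4.9
  endloop
 endfacet
 facet normal 0.745 0.608 0.272
  outer loop
   vertex 3.3 4.2 3.2
   vertex 1.7 5.4 4.9
   vertex 5.8 0.6 4.4
  endloop
 endfacet
 facet normal -0.576 -0.621 0.532
  outer loop
   vertex 2.6 4.0 4.9
   vertex 1.4 1.6 0.8
   vertex 5.8 0.6 4.4
  endloop
 endfacet
 facet normal -0.733 -0.471 0.490
  outer loop
   vertex 2.6 4.0 4.9
   vertex 1.7 5.4 4.9
   vertex 1.4 1.6 0.8
  endloop
 endfacet
 facet normal 0.425 0.273 0.863
  outer loop
   vertex 2.6 4.0 4.9
   vertex 5.8 0.6 4.4
   vertex 1.7 5.4 4.9
  endloop
 endfacet
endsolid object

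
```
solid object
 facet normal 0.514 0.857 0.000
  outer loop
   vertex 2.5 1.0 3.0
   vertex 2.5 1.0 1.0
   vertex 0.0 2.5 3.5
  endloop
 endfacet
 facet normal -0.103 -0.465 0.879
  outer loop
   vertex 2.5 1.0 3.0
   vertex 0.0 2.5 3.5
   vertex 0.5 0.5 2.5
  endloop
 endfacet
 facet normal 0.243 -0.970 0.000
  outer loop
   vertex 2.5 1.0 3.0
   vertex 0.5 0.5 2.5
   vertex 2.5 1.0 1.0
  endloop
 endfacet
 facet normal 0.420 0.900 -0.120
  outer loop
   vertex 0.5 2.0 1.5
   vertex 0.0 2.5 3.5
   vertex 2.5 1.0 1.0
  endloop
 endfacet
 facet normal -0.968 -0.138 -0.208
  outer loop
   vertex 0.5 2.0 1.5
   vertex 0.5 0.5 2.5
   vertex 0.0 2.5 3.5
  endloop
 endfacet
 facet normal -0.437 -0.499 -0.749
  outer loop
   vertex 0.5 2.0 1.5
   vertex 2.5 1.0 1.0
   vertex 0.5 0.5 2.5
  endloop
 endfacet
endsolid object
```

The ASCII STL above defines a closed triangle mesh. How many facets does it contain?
6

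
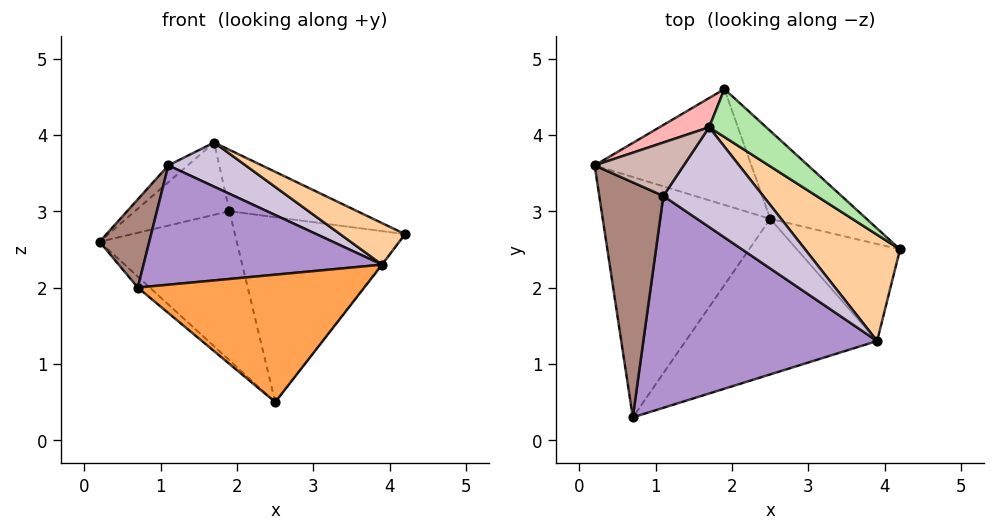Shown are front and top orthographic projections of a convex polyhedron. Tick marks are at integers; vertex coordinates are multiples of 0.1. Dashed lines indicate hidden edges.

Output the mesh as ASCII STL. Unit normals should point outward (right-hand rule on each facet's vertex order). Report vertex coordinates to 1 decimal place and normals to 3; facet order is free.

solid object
 facet normal -0.668 0.034 -0.743
  outer loop
   vertex 2.5 2.9 0.5
   vertex 0.7 0.3 2.0
   vertex 0.2 3.6 2.6
  endloop
 endfacet
 facet normal 0.792 0.006 -0.611
  outer loop
   vertex 3.9 1.3 2.3
   vertex 2.5 2.9 0.5
   vertex 4.2 2.5 2.7
  endloop
 endfacet
 facet normal 0.261 -0.612 -0.747
  outer loop
   vertex 3.9 1.3 2.3
   vertex 0.7 0.3 2.0
   vertex 2.5 2.9 0.5
  endloop
 endfacet
 facet normal 0.209 -0.356 0.911
  outer loop
   vertex 3.9 1.3 2.3
   vertex 4.2 2.5 2.7
   vertex 1.7 4.1 3.9
  endloop
 endfacet
 facet normal 0.609 0.716 -0.341
  outer loop
   vertex 1.9 4.6 3.0
   vertex 4.2 2.5 2.7
   vertex 2.5 2.9 0.5
  endloop
 endfacet
 facet normal 0.625 0.615 0.481
  outer loop
   vertex 1.9 4.6 3.0
   vertex 1.7 4.1 3.9
   vertex 4.2 2.5 2.7
  endloop
 endfacet
 facet normal -0.305 0.752 -0.584
  outer loop
   vertex 1.9 4.6 3.0
   vertex 2.5 2.9 0.5
   vertex 0.2 3.6 2.6
  endloop
 endfacet
 facet normal -0.535 0.783 0.316
  outer loop
   vertex 1.9 4.6 3.0
   vertex 0.2 3.6 2.6
   vertex 1.7 4.1 3.9
  endloop
 endfacet
 facet normal 0.071 -0.489 0.869
  outer loop
   vertex 1.1 3.2 3.6
   vertex 0.7 0.3 2.0
   vertex 3.9 1.3 2.3
  endloop
 endfacet
 facet normal 0.148 -0.400 0.904
  outer loop
   vertex 1.1 3.2 3.6
   vertex 3.9 1.3 2.3
   vertex 1.7 4.1 3.9
  endloop
 endfacet
 facet normal -0.767 -0.225 0.600
  outer loop
   vertex 1.1 3.2 3.6
   vertex 0.2 3.6 2.6
   vertex 0.7 0.3 2.0
  endloop
 endfacet
 facet normal -0.680 0.220 0.700
  outer loop
   vertex 1.1 3.2 3.6
   vertex 1.7 4.1 3.9
   vertex 0.2 3.6 2.6
  endloop
 endfacet
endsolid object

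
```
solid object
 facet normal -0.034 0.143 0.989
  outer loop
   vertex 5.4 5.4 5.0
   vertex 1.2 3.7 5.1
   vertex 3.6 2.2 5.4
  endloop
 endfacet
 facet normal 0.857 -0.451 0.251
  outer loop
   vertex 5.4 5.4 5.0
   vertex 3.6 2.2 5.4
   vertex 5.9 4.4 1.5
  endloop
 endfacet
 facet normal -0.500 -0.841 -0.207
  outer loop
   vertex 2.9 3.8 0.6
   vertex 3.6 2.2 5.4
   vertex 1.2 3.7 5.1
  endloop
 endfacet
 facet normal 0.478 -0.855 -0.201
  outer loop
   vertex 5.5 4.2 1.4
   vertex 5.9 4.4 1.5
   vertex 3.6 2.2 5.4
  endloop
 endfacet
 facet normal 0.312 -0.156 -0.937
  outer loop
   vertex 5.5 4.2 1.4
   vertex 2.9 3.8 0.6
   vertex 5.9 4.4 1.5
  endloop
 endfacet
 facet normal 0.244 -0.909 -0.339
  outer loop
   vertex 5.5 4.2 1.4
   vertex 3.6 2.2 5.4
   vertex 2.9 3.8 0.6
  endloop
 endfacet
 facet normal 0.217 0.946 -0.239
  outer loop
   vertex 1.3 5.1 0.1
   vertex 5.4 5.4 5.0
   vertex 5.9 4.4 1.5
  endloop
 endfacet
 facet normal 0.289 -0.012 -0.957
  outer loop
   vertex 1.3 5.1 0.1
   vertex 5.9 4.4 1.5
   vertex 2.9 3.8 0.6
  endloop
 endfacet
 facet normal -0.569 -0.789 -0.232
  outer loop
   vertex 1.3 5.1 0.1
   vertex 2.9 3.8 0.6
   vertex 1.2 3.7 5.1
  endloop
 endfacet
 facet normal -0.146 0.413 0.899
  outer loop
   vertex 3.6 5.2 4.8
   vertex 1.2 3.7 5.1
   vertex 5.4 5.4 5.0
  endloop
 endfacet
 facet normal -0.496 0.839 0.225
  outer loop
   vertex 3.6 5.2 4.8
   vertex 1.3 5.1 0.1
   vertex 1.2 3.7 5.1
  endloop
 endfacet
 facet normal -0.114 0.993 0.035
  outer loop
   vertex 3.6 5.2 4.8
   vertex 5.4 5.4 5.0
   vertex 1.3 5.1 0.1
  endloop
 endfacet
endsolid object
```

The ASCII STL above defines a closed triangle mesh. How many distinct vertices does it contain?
8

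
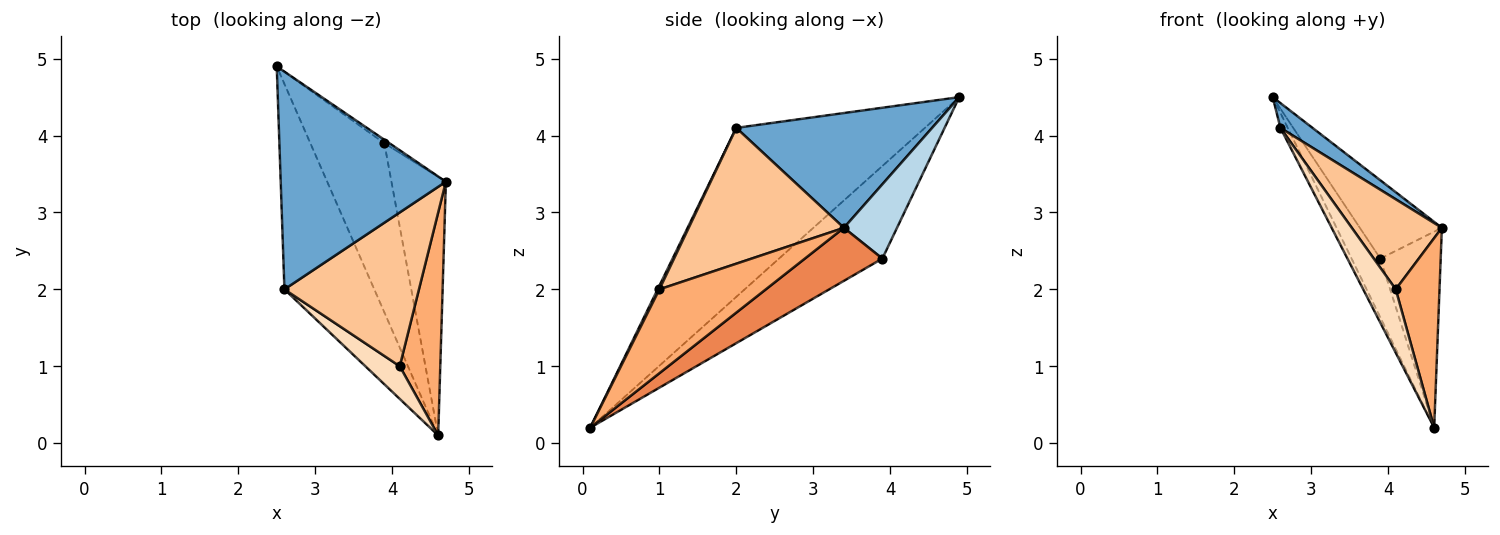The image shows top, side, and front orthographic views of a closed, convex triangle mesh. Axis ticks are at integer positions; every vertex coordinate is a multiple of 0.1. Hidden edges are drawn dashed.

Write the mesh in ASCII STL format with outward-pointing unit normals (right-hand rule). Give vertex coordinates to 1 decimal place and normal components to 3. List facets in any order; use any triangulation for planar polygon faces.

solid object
 facet normal 0.568 -0.093 0.818
  outer loop
   vertex 2.6 2.0 4.1
   vertex 4.7 3.4 2.8
   vertex 2.5 4.9 4.5
  endloop
 endfacet
 facet normal -0.882 0.034 -0.469
  outer loop
   vertex 2.6 2.0 4.1
   vertex 2.5 4.9 4.5
   vertex 4.6 0.1 0.2
  endloop
 endfacet
 facet normal 0.543 0.839 -0.037
  outer loop
   vertex 3.9 3.9 2.4
   vertex 2.5 4.9 4.5
   vertex 4.7 3.4 2.8
  endloop
 endfacet
 facet normal -0.763 0.213 -0.610
  outer loop
   vertex 3.9 3.9 2.4
   vertex 4.6 0.1 0.2
   vertex 2.5 4.9 4.5
  endloop
 endfacet
 facet normal 0.613 0.477 -0.629
  outer loop
   vertex 3.9 3.9 2.4
   vertex 4.7 3.4 2.8
   vertex 4.6 0.1 0.2
  endloop
 endfacet
 facet normal 0.844 -0.347 0.408
  outer loop
   vertex 4.1 1.0 2.0
   vertex 4.6 0.1 0.2
   vertex 4.7 3.4 2.8
  endloop
 endfacet
 facet normal 0.657 -0.381 0.651
  outer loop
   vertex 4.1 1.0 2.0
   vertex 4.7 3.4 2.8
   vertex 2.6 2.0 4.1
  endloop
 endfacet
 facet normal 0.048 -0.888 0.457
  outer loop
   vertex 4.1 1.0 2.0
   vertex 2.6 2.0 4.1
   vertex 4.6 0.1 0.2
  endloop
 endfacet
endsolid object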